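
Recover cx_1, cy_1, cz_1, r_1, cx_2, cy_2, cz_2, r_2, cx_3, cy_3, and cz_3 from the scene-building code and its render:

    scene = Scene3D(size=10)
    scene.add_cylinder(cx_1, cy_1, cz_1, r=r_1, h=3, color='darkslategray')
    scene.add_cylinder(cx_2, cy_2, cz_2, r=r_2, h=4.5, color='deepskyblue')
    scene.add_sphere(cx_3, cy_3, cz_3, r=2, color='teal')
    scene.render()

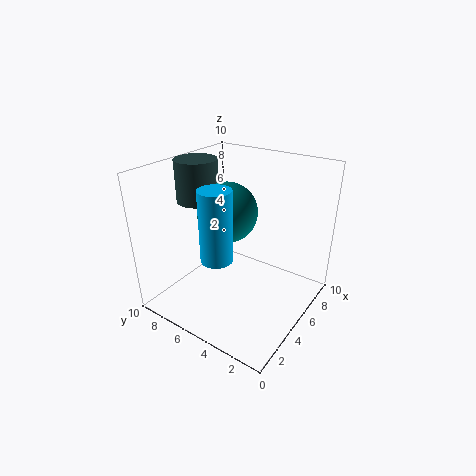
cx_1 = 5; cy_1 = 8.5; cz_1 = 7; r_1 = 1.5; cx_2 = 2; cy_2 = 4.5; cz_2 = 5; r_2 = 1; cx_3 = 4.5; cy_3 = 5.5; cz_3 = 7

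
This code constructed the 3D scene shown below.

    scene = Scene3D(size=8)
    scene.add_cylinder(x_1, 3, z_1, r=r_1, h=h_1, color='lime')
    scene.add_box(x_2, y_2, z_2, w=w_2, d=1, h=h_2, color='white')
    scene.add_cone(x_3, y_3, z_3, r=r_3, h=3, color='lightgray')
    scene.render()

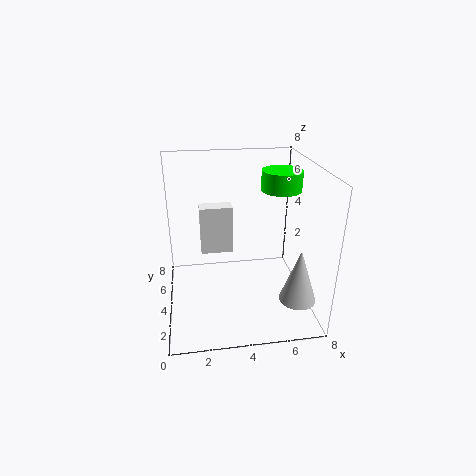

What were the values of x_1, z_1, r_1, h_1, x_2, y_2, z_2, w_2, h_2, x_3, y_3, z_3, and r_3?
x_1 = 6
z_1 = 7
r_1 = 1
h_1 = 1
x_2 = 2
y_2 = 6
z_2 = 2
w_2 = 2
h_2 = 3
x_3 = 7
y_3 = 2
z_3 = 1
r_3 = 1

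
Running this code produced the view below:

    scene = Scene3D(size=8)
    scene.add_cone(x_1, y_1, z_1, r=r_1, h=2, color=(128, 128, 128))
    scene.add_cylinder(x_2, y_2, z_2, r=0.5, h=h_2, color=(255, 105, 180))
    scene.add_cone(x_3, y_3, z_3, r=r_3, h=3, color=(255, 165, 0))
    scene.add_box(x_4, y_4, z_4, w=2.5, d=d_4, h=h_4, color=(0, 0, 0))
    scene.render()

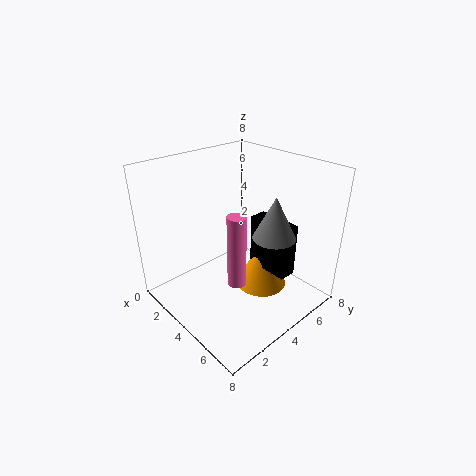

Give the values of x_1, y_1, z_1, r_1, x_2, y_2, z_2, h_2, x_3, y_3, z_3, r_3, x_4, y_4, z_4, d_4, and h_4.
x_1 = 7, y_1 = 3.5, z_1 = 5.5, r_1 = 1, x_2 = 5, y_2 = 3, z_2 = 2, h_2 = 4, x_3 = 4.5, y_3 = 5.5, z_3 = 0.5, r_3 = 1.5, x_4 = 4, y_4 = 5, z_4 = 2, d_4 = 1, h_4 = 3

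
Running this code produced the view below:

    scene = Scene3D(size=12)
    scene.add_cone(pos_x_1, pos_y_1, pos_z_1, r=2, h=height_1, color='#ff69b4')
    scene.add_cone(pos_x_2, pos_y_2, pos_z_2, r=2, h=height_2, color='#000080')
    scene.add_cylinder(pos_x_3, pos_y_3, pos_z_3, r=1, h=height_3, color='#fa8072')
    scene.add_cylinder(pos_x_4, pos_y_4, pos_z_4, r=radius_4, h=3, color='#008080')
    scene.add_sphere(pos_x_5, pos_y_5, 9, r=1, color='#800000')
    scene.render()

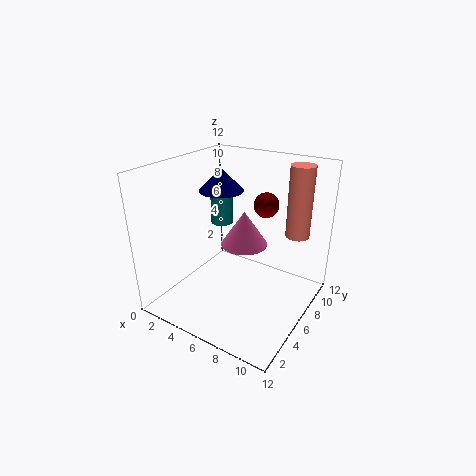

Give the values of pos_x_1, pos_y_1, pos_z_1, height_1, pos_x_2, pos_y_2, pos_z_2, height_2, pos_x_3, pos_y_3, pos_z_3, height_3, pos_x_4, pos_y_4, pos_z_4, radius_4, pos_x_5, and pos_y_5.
pos_x_1 = 6, pos_y_1 = 7, pos_z_1 = 5, height_1 = 3, pos_x_2 = 3, pos_y_2 = 8, pos_z_2 = 9, height_2 = 2, pos_x_3 = 10, pos_y_3 = 9, pos_z_3 = 6, height_3 = 6, pos_x_4 = 3, pos_y_4 = 8, pos_z_4 = 6, radius_4 = 1, pos_x_5 = 8, pos_y_5 = 7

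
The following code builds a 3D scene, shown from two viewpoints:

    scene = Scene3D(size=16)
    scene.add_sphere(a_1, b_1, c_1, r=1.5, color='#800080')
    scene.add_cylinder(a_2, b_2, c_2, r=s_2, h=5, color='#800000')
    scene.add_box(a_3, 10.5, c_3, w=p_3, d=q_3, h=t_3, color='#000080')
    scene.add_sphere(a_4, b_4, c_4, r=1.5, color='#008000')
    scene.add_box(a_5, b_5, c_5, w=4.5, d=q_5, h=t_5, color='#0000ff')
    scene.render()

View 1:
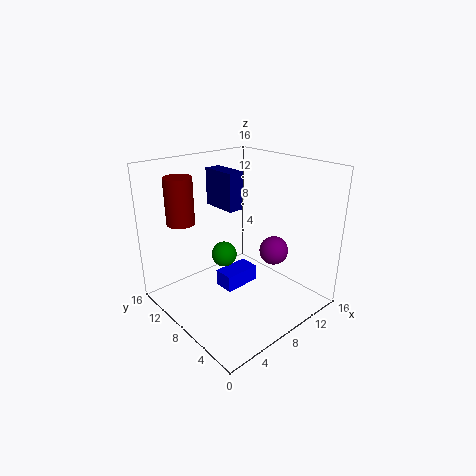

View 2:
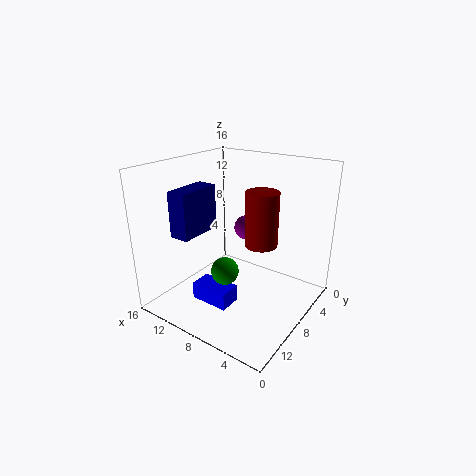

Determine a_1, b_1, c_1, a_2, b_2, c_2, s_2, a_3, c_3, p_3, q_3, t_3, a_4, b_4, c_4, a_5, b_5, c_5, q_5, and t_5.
a_1 = 9.5; b_1 = 4; c_1 = 7.5; a_2 = 3; b_2 = 11.5; c_2 = 10; s_2 = 1.5; a_3 = 9; c_3 = 10; p_3 = 2; q_3 = 4.5; t_3 = 4.5; a_4 = 8; b_4 = 10.5; c_4 = 5; a_5 = 7.5; b_5 = 9; c_5 = 0.5; q_5 = 2.5; t_5 = 2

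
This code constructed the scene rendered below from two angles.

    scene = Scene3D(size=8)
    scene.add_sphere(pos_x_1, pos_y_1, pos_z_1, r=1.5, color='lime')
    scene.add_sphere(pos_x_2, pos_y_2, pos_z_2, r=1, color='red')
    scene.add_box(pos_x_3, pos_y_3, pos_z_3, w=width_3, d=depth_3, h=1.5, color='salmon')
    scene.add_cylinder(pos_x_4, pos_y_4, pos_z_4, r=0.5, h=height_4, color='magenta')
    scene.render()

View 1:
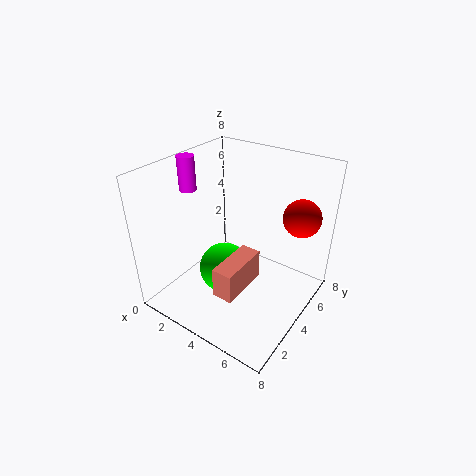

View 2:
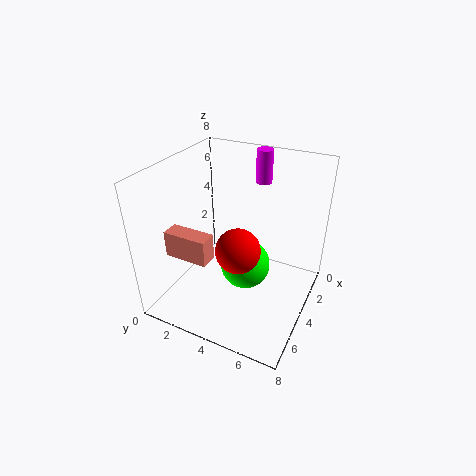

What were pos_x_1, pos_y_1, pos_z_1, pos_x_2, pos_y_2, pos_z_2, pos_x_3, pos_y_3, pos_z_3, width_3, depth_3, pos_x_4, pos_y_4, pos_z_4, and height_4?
pos_x_1 = 3; pos_y_1 = 4; pos_z_1 = 1.5; pos_x_2 = 7; pos_y_2 = 5.5; pos_z_2 = 5.5; pos_x_3 = 5; pos_y_3 = 0.5; pos_z_3 = 3; width_3 = 1; depth_3 = 2.5; pos_x_4 = 0.5; pos_y_4 = 4; pos_z_4 = 6; height_4 = 2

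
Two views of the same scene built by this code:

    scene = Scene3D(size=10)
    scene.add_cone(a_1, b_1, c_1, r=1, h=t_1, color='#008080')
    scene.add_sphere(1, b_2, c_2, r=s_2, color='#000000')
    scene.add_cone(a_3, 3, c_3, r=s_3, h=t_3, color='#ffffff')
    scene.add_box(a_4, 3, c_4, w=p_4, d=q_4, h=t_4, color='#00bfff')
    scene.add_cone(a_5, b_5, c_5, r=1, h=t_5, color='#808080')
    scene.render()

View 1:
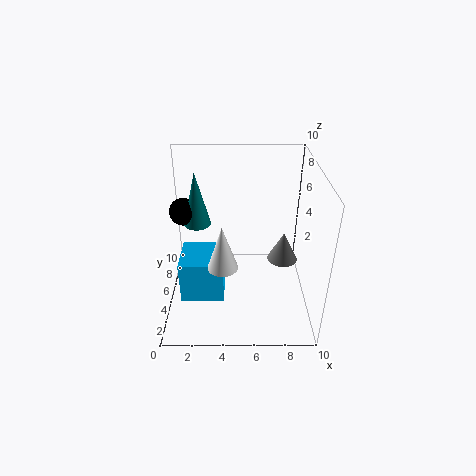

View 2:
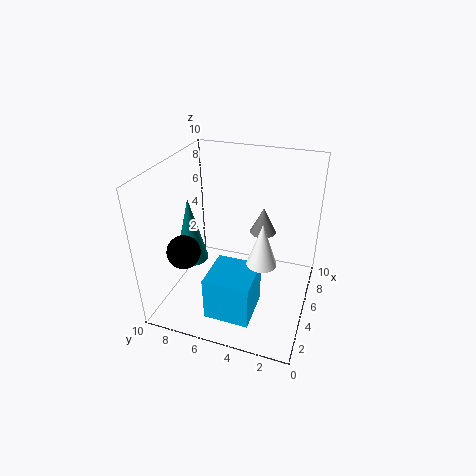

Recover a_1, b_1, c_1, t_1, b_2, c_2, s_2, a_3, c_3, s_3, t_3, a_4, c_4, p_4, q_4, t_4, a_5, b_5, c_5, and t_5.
a_1 = 2, b_1 = 7, c_1 = 5, t_1 = 4, b_2 = 7, c_2 = 6, s_2 = 1, a_3 = 4, c_3 = 4, s_3 = 1, t_3 = 3, a_4 = 1, c_4 = 1, p_4 = 3, q_4 = 3, t_4 = 3, a_5 = 8, b_5 = 4, c_5 = 4, t_5 = 2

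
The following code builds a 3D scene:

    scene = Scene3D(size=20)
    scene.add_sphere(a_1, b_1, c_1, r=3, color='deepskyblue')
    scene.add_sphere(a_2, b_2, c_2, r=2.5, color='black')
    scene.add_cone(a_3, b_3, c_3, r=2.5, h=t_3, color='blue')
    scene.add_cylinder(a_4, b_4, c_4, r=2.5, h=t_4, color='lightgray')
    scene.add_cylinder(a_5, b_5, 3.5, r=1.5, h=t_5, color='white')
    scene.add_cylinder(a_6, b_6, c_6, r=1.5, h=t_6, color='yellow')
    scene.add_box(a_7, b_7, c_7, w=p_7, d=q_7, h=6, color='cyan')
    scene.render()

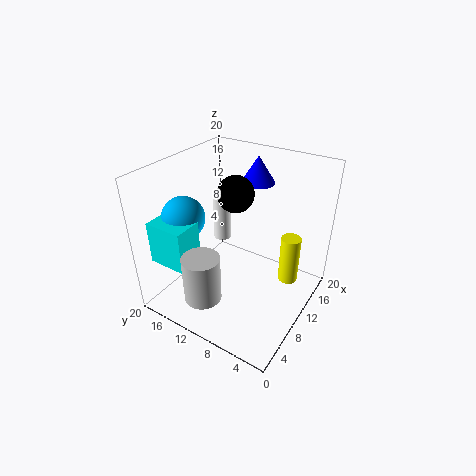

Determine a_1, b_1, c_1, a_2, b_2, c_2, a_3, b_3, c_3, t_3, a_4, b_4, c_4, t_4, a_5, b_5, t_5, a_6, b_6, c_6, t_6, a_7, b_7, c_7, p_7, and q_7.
a_1 = 7; b_1 = 17; c_1 = 12.5; a_2 = 11; b_2 = 11; c_2 = 16; a_3 = 17; b_3 = 11; c_3 = 15.5; t_3 = 4; a_4 = 3.5; b_4 = 11.5; c_4 = 3.5; t_4 = 6.5; a_5 = 17.5; b_5 = 18; t_5 = 7.5; a_6 = 16; b_6 = 4.5; c_6 = 1; t_6 = 7.5; a_7 = 2.5; b_7 = 14; c_7 = 7; p_7 = 4; q_7 = 5.5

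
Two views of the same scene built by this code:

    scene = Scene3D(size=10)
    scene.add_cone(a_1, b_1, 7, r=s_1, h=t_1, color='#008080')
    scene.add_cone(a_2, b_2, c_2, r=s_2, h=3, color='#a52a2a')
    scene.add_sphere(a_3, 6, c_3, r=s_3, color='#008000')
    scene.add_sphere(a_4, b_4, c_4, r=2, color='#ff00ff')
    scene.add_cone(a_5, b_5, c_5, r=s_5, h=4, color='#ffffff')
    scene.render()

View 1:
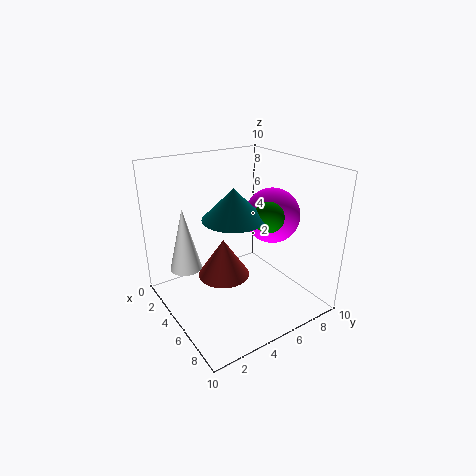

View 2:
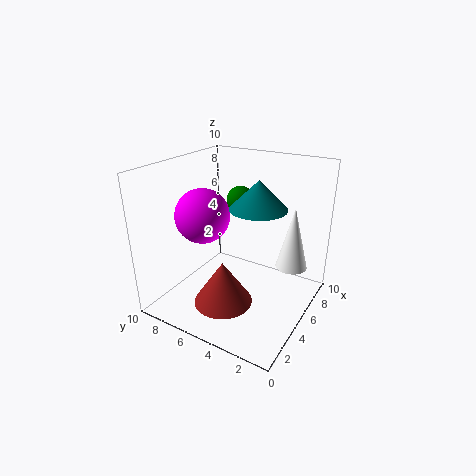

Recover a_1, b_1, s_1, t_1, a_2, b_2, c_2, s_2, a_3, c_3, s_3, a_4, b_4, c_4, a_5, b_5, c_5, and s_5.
a_1 = 6
b_1 = 4
s_1 = 2
t_1 = 2
a_2 = 3
b_2 = 5
c_2 = 1
s_2 = 2
a_3 = 7
c_3 = 7
s_3 = 1
a_4 = 5
b_4 = 8
c_4 = 6
a_5 = 5
b_5 = 1
c_5 = 4
s_5 = 1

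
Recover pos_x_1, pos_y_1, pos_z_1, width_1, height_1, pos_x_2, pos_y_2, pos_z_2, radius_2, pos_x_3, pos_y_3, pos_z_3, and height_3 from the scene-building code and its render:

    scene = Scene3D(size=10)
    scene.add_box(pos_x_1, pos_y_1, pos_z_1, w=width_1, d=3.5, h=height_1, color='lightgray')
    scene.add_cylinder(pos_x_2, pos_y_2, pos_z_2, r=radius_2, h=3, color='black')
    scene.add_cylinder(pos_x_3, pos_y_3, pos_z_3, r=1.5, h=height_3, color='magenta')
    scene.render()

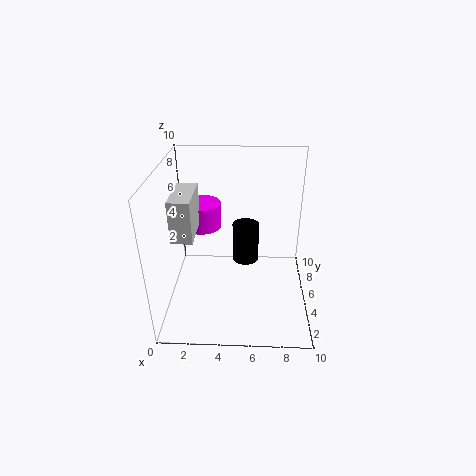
pos_x_1 = 0.5, pos_y_1 = 4, pos_z_1 = 5, width_1 = 1.5, height_1 = 3, pos_x_2 = 5.5, pos_y_2 = 7, pos_z_2 = 2, radius_2 = 1, pos_x_3 = 2, pos_y_3 = 8.5, pos_z_3 = 4, height_3 = 2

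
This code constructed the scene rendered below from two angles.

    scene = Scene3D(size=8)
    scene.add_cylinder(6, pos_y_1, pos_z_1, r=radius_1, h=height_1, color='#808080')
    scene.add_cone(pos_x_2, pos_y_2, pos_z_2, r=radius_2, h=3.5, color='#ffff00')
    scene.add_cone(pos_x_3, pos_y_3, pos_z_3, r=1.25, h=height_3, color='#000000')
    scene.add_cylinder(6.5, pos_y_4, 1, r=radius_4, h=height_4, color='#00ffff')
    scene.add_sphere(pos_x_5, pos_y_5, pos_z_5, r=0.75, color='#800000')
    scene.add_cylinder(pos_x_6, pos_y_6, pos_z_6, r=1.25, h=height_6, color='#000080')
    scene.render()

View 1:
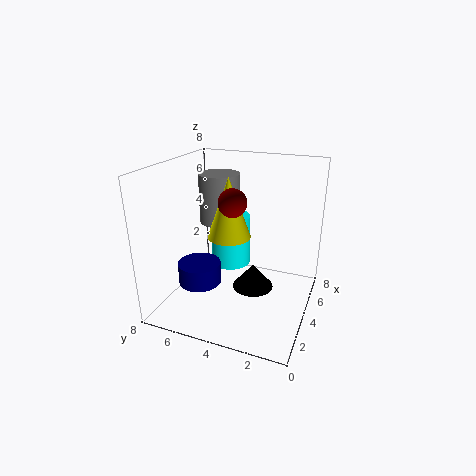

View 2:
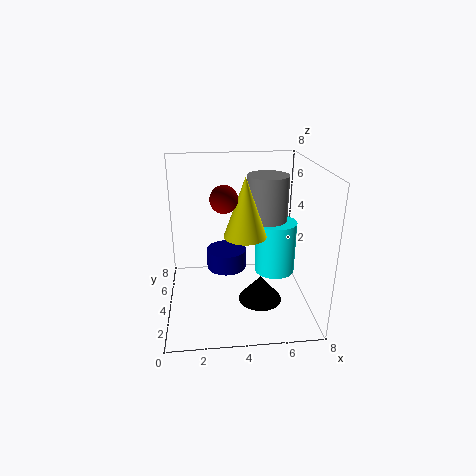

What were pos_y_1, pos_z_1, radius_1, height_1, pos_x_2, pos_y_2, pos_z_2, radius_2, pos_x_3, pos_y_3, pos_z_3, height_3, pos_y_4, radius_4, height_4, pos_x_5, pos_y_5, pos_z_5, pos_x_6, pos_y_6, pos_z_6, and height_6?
pos_y_1 = 6; pos_z_1 = 4; radius_1 = 1.25; height_1 = 3; pos_x_2 = 4.5; pos_y_2 = 4.75; pos_z_2 = 3.75; radius_2 = 1.25; pos_x_3 = 5.25; pos_y_3 = 3.5; pos_z_3 = 0.25; height_3 = 1.5; pos_y_4 = 5.5; radius_4 = 1.25; height_4 = 3.25; pos_x_5 = 3.25; pos_y_5 = 4; pos_z_5 = 6.25; pos_x_6 = 3.5; pos_y_6 = 6.25; pos_z_6 = 1; height_6 = 1.25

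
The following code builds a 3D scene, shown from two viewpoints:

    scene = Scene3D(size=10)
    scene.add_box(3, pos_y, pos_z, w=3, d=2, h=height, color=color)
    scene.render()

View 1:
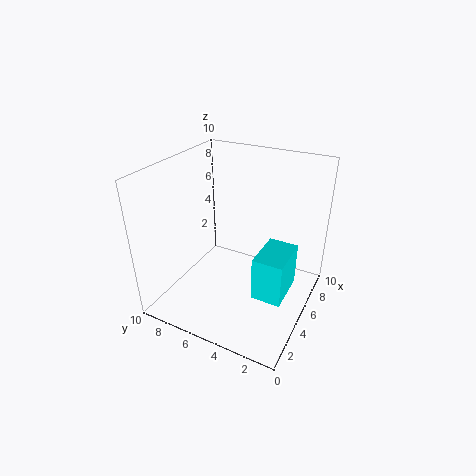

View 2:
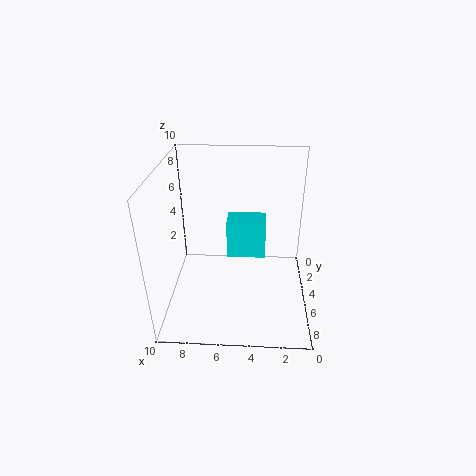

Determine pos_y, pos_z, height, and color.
pos_y = 1, pos_z = 2, height = 3, color = 'cyan'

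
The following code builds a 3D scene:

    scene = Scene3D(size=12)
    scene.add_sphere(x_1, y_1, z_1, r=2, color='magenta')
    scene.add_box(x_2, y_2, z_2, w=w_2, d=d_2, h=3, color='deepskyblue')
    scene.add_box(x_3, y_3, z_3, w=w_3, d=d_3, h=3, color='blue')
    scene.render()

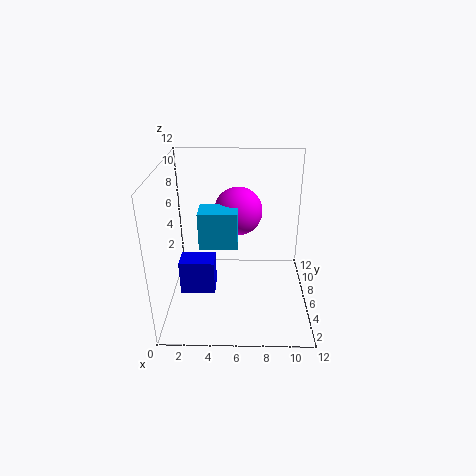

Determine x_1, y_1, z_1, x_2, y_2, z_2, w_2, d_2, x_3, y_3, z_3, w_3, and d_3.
x_1 = 6, y_1 = 7, z_1 = 8, x_2 = 3, y_2 = 4, z_2 = 6, w_2 = 3, d_2 = 2, x_3 = 1, y_3 = 5, z_3 = 1, w_3 = 3, d_3 = 2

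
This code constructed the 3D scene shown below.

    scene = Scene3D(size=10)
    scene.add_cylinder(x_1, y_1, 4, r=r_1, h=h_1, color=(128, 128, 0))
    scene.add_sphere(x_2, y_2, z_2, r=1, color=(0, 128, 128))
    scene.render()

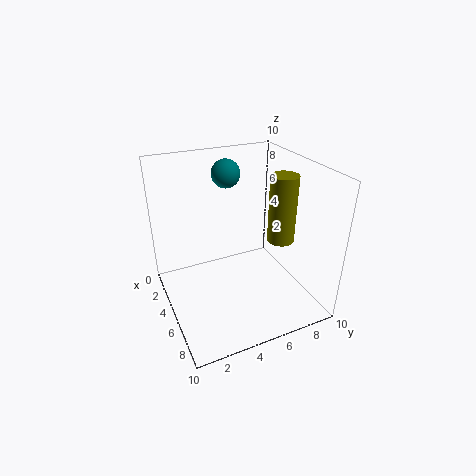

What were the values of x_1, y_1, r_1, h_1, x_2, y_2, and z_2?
x_1 = 5
y_1 = 8.5
r_1 = 1
h_1 = 5
x_2 = 3
y_2 = 5
z_2 = 9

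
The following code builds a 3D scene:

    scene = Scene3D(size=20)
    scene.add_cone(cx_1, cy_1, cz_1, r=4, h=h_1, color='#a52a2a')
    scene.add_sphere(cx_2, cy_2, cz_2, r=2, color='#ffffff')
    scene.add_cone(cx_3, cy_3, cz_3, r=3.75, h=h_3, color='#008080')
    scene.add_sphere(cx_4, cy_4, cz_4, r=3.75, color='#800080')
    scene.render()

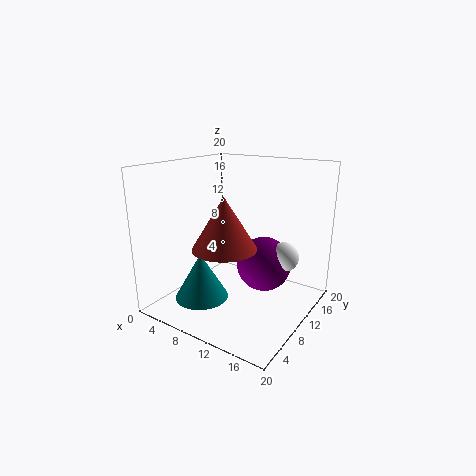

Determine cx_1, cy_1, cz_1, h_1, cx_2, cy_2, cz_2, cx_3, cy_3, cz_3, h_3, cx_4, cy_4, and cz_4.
cx_1 = 11.5, cy_1 = 4.75, cz_1 = 10.5, h_1 = 6.5, cx_2 = 16.25, cy_2 = 11.75, cz_2 = 8, cx_3 = 6.25, cy_3 = 6.25, cz_3 = 1.5, h_3 = 6.5, cx_4 = 13.5, cy_4 = 11.25, cz_4 = 6.5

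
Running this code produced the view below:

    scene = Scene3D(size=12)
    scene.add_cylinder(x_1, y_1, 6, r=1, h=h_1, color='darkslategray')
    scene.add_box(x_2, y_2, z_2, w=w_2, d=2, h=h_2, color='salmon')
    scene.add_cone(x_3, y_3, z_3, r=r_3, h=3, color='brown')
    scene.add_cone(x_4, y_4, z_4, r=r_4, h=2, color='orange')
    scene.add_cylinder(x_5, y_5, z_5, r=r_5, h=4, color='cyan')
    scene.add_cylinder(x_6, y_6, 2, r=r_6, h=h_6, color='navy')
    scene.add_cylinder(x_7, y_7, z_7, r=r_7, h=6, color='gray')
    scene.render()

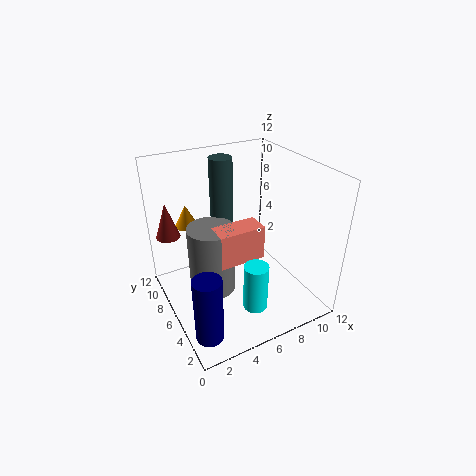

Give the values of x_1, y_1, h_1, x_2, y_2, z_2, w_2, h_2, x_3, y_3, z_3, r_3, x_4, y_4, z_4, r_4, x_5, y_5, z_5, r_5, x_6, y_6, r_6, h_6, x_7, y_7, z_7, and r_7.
x_1 = 6
y_1 = 9
h_1 = 6
x_2 = 4
y_2 = 5
z_2 = 4
w_2 = 4
h_2 = 3
x_3 = 1
y_3 = 9
z_3 = 6
r_3 = 1
x_4 = 3
y_4 = 10
z_4 = 6
r_4 = 1
x_5 = 6
y_5 = 3
z_5 = 1
r_5 = 1
x_6 = 1
y_6 = 1
r_6 = 1
h_6 = 5
x_7 = 4
y_7 = 7
z_7 = 1
r_7 = 2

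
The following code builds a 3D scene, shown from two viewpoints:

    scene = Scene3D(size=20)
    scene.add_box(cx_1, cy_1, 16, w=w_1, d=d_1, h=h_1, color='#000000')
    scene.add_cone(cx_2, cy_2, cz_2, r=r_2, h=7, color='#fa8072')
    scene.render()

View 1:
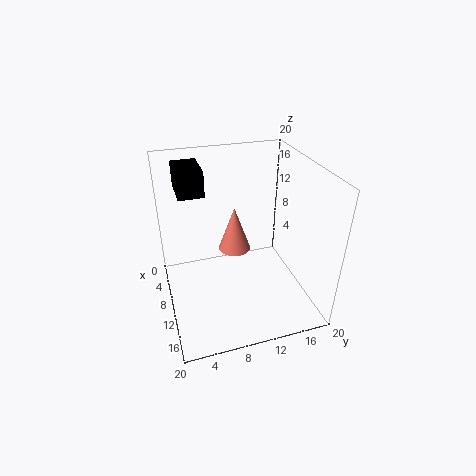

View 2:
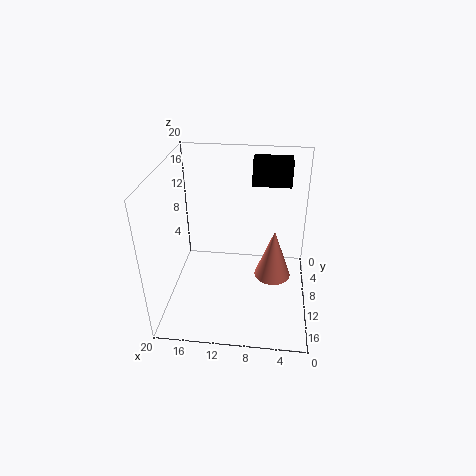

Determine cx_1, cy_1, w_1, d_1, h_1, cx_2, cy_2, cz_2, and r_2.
cx_1 = 3, cy_1 = 2.5, w_1 = 5.5, d_1 = 3.5, h_1 = 3.5, cx_2 = 5, cy_2 = 11, cz_2 = 5, r_2 = 2.5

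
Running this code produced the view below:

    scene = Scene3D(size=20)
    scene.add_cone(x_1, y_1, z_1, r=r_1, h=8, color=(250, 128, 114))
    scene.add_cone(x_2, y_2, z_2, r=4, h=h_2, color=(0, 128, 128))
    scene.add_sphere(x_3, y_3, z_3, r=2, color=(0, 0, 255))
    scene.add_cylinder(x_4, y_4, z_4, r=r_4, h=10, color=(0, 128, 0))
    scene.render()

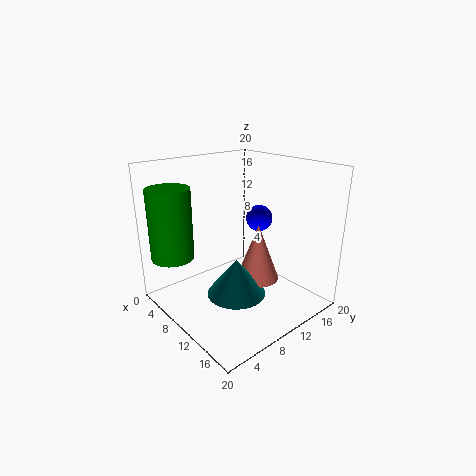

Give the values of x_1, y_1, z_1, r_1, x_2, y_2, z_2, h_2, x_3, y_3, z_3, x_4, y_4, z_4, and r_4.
x_1 = 12, y_1 = 12, z_1 = 4, r_1 = 3, x_2 = 12, y_2 = 8, z_2 = 3, h_2 = 5, x_3 = 8, y_3 = 16, z_3 = 11, x_4 = 4, y_4 = 3, z_4 = 7, r_4 = 3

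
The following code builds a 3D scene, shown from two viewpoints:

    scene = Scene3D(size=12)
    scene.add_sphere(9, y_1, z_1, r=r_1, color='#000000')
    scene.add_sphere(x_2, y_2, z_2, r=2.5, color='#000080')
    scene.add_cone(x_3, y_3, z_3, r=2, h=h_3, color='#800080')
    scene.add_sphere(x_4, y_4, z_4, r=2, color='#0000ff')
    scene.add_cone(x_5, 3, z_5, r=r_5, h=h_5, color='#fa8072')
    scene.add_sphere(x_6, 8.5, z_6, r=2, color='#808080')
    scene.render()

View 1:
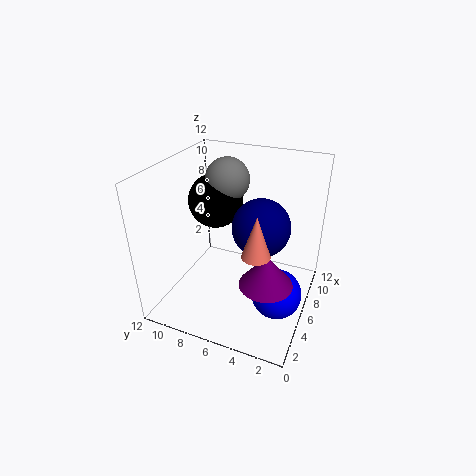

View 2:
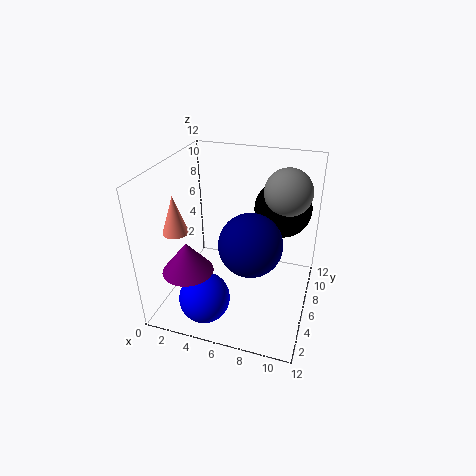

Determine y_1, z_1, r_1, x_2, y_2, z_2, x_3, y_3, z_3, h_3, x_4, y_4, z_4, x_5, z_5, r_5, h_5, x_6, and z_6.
y_1 = 9.5
z_1 = 7.5
r_1 = 2.5
x_2 = 7.5
y_2 = 4.5
z_2 = 6.5
x_3 = 3
y_3 = 2.5
z_3 = 4.5
h_3 = 2.5
x_4 = 4.5
y_4 = 2
z_4 = 2.5
x_5 = 2
z_5 = 7.5
r_5 = 1
h_5 = 3
x_6 = 9.5
z_6 = 9.5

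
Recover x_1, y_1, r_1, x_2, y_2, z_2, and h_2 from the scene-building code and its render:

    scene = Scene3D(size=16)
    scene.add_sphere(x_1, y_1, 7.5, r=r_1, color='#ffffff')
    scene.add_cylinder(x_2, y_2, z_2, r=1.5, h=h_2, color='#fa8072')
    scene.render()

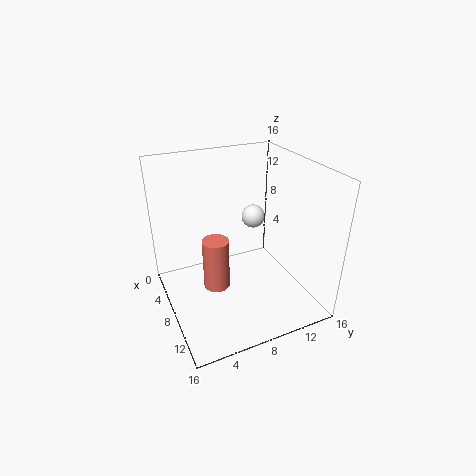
x_1 = 3; y_1 = 12.5; r_1 = 1.5; x_2 = 7.5; y_2 = 5.5; z_2 = 2; h_2 = 6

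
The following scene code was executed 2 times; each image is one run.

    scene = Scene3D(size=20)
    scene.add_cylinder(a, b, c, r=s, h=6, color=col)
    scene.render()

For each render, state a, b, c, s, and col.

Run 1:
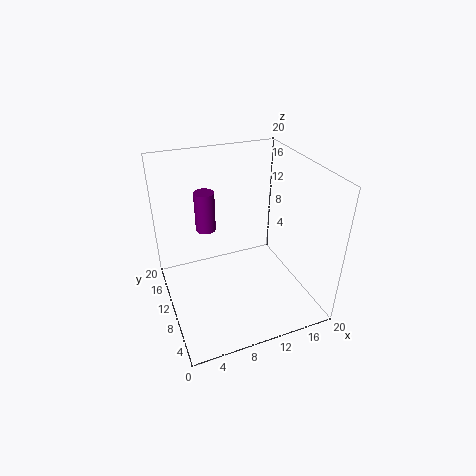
a = 7
b = 15.5
c = 9
s = 1.5
col = 'purple'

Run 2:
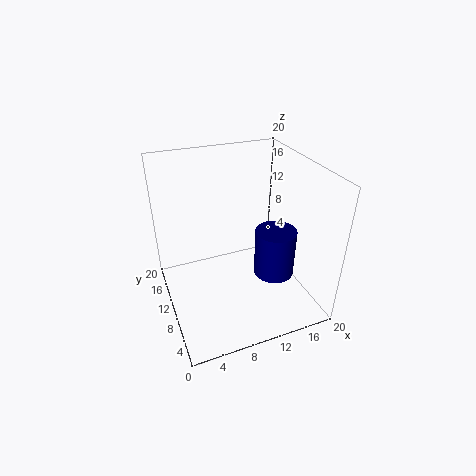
a = 12.5
b = 4
c = 8
s = 2.5
col = 'navy'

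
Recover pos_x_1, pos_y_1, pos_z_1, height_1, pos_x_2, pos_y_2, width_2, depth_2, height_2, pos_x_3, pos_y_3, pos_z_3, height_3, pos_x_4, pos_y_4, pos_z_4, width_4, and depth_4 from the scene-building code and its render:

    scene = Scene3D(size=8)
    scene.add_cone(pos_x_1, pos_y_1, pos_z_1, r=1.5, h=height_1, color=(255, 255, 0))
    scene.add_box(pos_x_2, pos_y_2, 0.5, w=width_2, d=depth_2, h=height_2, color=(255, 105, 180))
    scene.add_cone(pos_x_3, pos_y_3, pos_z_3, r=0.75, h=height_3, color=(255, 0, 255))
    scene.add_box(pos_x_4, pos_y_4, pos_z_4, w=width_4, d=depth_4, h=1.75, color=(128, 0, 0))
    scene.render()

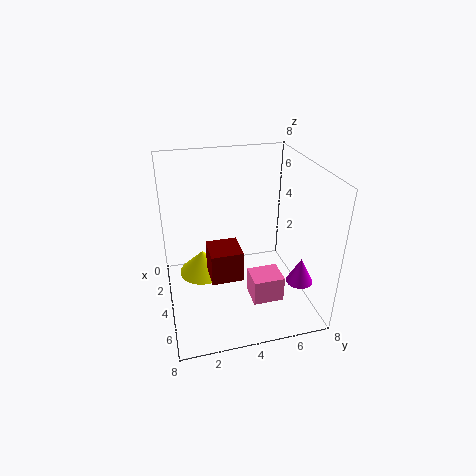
pos_x_1 = 1.75, pos_y_1 = 2.25, pos_z_1 = 0.5, height_1 = 1.5, pos_x_2 = 4.25, pos_y_2 = 4.5, width_2 = 1.5, depth_2 = 1.75, height_2 = 1.5, pos_x_3 = 5.5, pos_y_3 = 7.25, pos_z_3 = 1.5, height_3 = 1.5, pos_x_4 = 3.5, pos_y_4 = 2.25, pos_z_4 = 2, width_4 = 1.75, depth_4 = 1.75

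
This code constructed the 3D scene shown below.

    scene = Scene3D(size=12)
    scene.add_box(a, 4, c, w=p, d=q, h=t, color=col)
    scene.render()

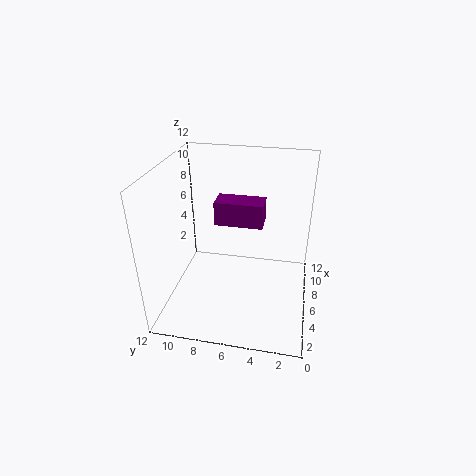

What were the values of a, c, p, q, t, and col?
a = 6; c = 7; p = 2; q = 4; t = 2; col = 'purple'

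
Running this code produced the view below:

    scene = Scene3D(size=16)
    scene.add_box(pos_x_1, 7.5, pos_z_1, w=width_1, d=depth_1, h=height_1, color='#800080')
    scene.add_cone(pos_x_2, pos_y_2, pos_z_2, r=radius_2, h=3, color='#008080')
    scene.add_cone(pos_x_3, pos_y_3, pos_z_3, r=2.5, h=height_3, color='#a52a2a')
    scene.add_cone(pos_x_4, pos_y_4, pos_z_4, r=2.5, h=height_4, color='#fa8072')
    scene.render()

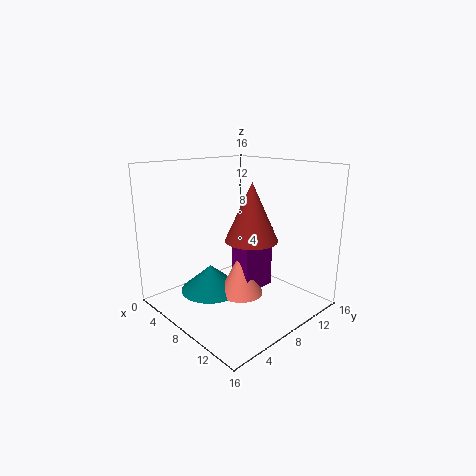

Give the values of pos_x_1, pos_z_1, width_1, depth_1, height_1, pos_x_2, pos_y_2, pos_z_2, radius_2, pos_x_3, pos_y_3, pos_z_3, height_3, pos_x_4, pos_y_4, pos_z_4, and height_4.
pos_x_1 = 7.5; pos_z_1 = 2; width_1 = 2.5; depth_1 = 4; height_1 = 7; pos_x_2 = 5.5; pos_y_2 = 6; pos_z_2 = 1.5; radius_2 = 3.5; pos_x_3 = 12.5; pos_y_3 = 5.5; pos_z_3 = 9.5; height_3 = 5.5; pos_x_4 = 8.5; pos_y_4 = 8; pos_z_4 = 1.5; height_4 = 5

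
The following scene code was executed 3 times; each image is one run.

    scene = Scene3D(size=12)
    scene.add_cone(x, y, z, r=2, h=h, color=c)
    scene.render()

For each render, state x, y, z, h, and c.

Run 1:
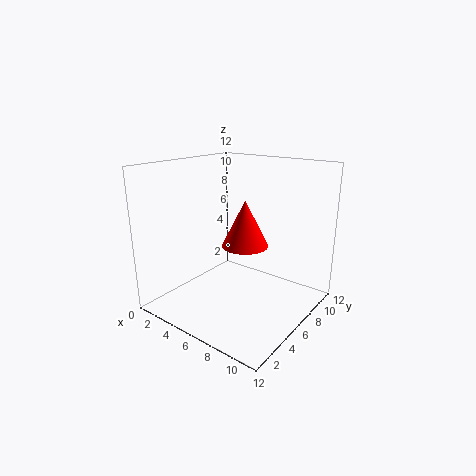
x = 6; y = 7; z = 5; h = 4; c = 'red'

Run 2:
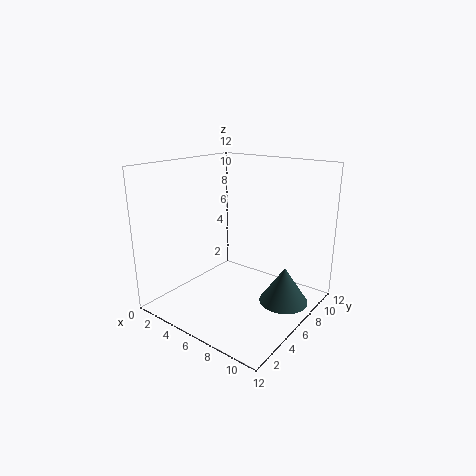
x = 10; y = 7; z = 1; h = 3; c = 'darkslategray'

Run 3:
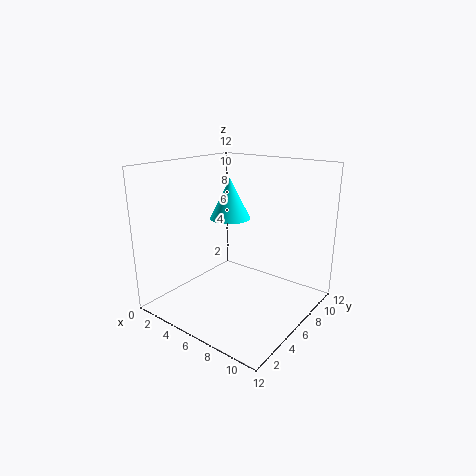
x = 2; y = 10; z = 6; h = 4; c = 'cyan'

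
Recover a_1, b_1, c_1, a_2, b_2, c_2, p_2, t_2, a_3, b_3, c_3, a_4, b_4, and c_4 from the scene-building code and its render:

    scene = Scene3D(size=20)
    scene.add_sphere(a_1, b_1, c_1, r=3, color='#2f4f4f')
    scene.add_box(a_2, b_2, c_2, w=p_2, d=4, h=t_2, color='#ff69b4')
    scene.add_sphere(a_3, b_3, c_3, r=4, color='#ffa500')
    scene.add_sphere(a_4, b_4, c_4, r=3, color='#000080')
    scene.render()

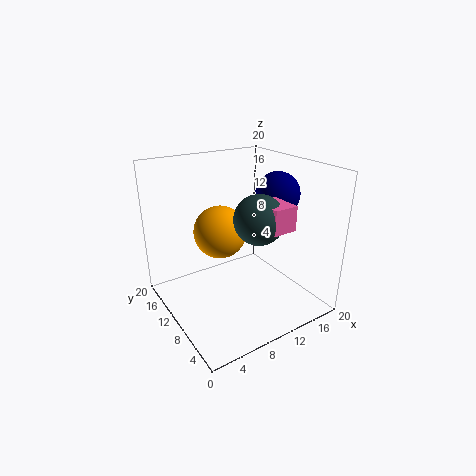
a_1 = 9, b_1 = 4, c_1 = 15, a_2 = 9, b_2 = 1, c_2 = 14, p_2 = 3, t_2 = 3, a_3 = 10, b_3 = 15, c_3 = 9, a_4 = 15, b_4 = 8, c_4 = 16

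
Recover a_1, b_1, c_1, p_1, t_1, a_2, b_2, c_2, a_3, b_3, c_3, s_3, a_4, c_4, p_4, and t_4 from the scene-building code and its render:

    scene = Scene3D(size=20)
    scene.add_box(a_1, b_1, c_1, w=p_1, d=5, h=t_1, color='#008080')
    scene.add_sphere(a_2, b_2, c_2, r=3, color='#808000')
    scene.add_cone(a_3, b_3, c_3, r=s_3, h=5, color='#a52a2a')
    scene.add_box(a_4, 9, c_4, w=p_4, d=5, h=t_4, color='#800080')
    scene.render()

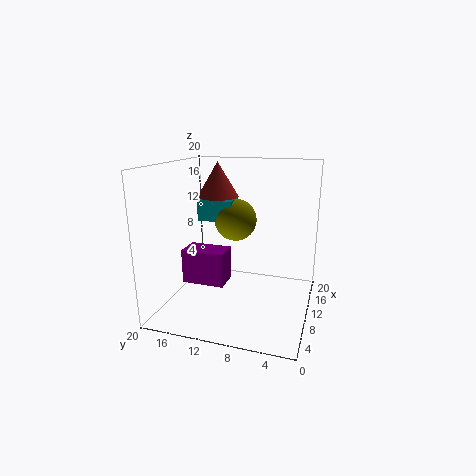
a_1 = 10; b_1 = 11; c_1 = 12; p_1 = 3; t_1 = 3; a_2 = 12; b_2 = 11; c_2 = 12; a_3 = 13; b_3 = 14; c_3 = 15; s_3 = 3; a_4 = 1; c_4 = 7; p_4 = 3; t_4 = 4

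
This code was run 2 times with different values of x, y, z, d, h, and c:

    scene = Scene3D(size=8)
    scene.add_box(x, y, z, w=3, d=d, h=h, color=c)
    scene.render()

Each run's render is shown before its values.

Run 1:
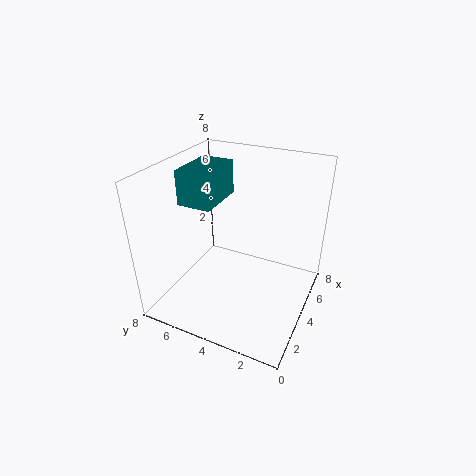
x = 3.5; y = 5.5; z = 5.5; d = 2; h = 2; c = 'teal'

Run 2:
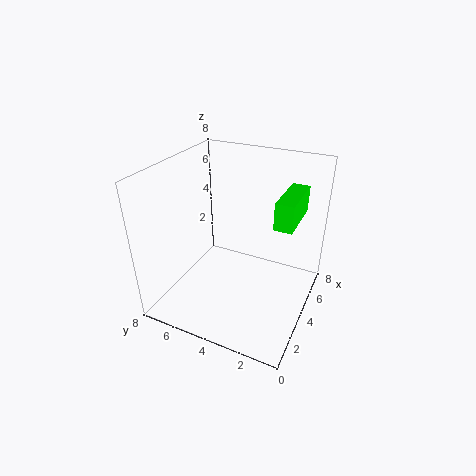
x = 4; y = 1; z = 5; d = 1; h = 1.5; c = 'lime'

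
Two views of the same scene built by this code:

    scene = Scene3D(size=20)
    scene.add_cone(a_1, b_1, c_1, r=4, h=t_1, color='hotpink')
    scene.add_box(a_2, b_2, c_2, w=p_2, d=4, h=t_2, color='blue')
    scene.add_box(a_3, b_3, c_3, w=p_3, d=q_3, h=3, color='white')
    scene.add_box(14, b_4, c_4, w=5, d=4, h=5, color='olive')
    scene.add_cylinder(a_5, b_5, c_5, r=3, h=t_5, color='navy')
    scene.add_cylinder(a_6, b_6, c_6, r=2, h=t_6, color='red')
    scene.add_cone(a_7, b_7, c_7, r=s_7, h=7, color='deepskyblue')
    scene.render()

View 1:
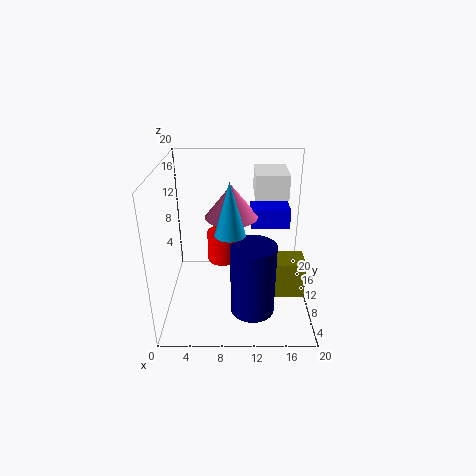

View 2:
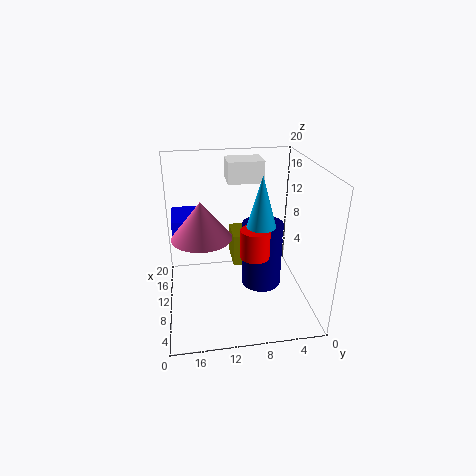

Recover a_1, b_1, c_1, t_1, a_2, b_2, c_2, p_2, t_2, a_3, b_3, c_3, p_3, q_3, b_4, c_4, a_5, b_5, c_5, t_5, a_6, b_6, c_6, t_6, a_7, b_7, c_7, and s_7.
a_1 = 9
b_1 = 15
c_1 = 11
t_1 = 5
a_2 = 12
b_2 = 15
c_2 = 9
p_2 = 6
t_2 = 3
a_3 = 12
b_3 = 6
c_3 = 17
p_3 = 4
q_3 = 5
b_4 = 6
c_4 = 3
a_5 = 12
b_5 = 6
c_5 = 1
t_5 = 10
a_6 = 8
b_6 = 8
c_6 = 8
t_6 = 4
a_7 = 9
b_7 = 7
c_7 = 12
s_7 = 2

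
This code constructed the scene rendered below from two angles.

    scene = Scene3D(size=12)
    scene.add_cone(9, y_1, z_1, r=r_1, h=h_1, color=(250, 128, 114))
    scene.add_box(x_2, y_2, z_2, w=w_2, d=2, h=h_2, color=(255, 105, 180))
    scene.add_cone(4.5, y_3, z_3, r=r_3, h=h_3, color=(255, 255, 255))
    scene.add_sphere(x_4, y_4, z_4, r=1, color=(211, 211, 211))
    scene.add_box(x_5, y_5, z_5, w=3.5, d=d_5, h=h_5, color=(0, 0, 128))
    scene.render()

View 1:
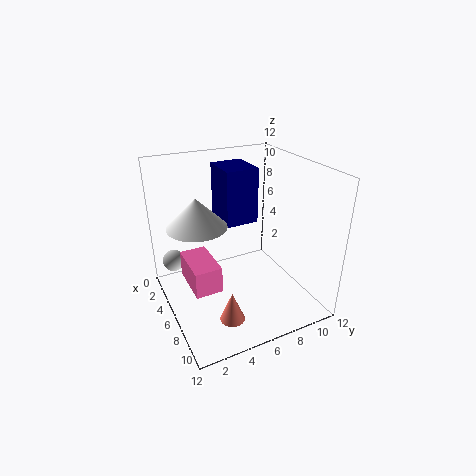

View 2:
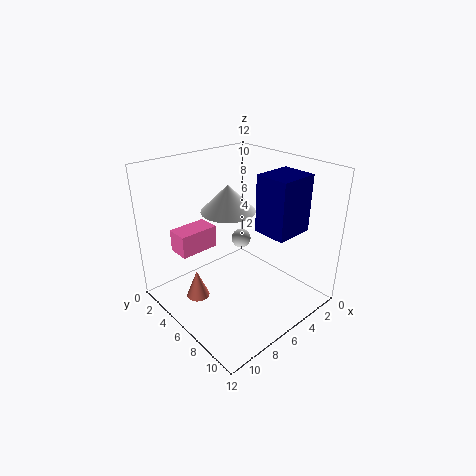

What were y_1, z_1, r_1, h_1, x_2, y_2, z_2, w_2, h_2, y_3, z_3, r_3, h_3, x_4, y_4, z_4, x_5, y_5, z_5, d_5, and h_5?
y_1 = 4, z_1 = 0.5, r_1 = 1, h_1 = 2.5, x_2 = 6, y_2 = 1, z_2 = 4, w_2 = 3.5, h_2 = 2, y_3 = 3, z_3 = 7, r_3 = 2.5, h_3 = 2.5, x_4 = 1.5, y_4 = 1.5, z_4 = 2.5, x_5 = 0.5, y_5 = 6, z_5 = 6, d_5 = 3, h_5 = 5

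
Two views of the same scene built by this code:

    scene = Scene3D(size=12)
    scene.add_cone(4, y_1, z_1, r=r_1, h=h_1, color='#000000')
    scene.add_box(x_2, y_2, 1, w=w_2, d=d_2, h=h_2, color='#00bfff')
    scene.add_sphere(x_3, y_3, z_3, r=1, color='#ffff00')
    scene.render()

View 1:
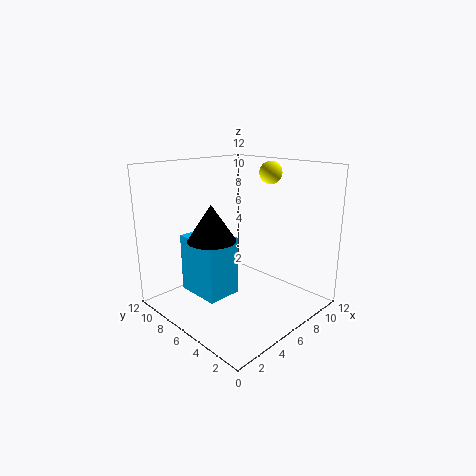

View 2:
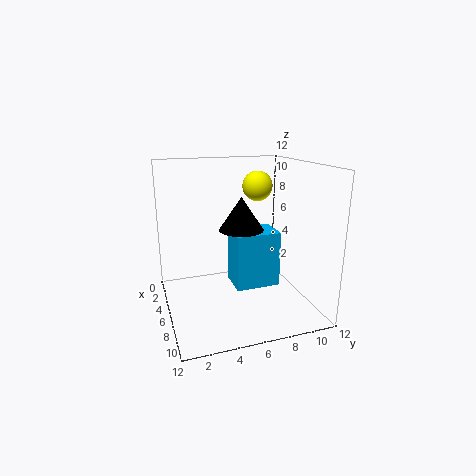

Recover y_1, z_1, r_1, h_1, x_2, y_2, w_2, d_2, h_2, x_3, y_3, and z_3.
y_1 = 7, z_1 = 6, r_1 = 2, h_1 = 3, x_2 = 3, y_2 = 6, w_2 = 3, d_2 = 4, h_2 = 5, x_3 = 10, y_3 = 6, z_3 = 11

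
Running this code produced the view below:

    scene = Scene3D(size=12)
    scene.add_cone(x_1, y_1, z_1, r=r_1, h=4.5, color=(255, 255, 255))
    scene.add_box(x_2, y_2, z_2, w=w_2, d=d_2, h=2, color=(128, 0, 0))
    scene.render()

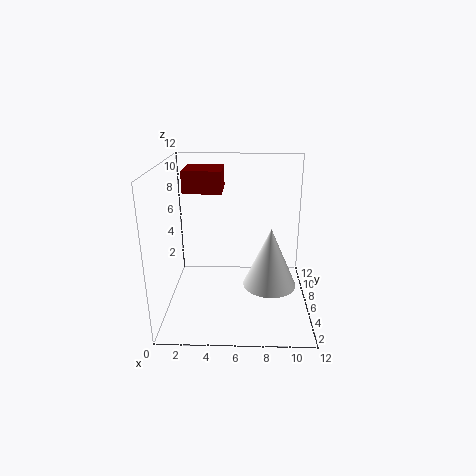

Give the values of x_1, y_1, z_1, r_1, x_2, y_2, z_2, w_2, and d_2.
x_1 = 8.5
y_1 = 3
z_1 = 3.5
r_1 = 2
x_2 = 1
y_2 = 8.5
z_2 = 9
w_2 = 3.5
d_2 = 3.5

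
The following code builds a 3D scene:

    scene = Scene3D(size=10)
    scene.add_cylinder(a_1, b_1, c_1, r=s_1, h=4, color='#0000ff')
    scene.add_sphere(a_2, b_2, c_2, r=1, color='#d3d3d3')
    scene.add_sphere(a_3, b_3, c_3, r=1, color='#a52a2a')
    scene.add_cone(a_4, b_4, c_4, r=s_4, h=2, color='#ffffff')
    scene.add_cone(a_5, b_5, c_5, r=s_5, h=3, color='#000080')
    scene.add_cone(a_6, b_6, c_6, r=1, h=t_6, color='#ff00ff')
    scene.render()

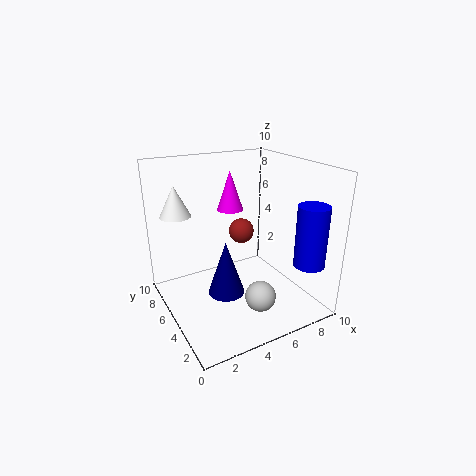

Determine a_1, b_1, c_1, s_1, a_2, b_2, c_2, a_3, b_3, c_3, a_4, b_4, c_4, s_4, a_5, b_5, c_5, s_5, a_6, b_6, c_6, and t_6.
a_1 = 8, b_1 = 1, c_1 = 4, s_1 = 1, a_2 = 5, b_2 = 2, c_2 = 2, a_3 = 7, b_3 = 8, c_3 = 4, a_4 = 1, b_4 = 6, c_4 = 7, s_4 = 1, a_5 = 2, b_5 = 1, c_5 = 4, s_5 = 1, a_6 = 6, b_6 = 8, c_6 = 6, t_6 = 3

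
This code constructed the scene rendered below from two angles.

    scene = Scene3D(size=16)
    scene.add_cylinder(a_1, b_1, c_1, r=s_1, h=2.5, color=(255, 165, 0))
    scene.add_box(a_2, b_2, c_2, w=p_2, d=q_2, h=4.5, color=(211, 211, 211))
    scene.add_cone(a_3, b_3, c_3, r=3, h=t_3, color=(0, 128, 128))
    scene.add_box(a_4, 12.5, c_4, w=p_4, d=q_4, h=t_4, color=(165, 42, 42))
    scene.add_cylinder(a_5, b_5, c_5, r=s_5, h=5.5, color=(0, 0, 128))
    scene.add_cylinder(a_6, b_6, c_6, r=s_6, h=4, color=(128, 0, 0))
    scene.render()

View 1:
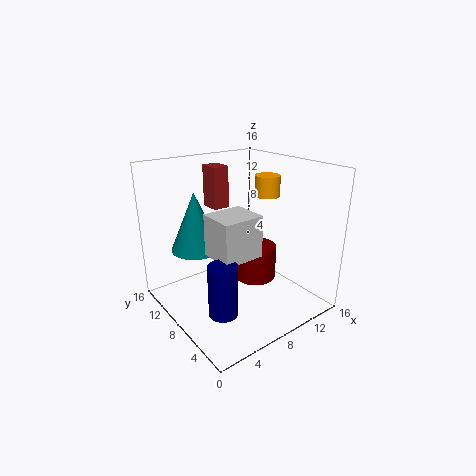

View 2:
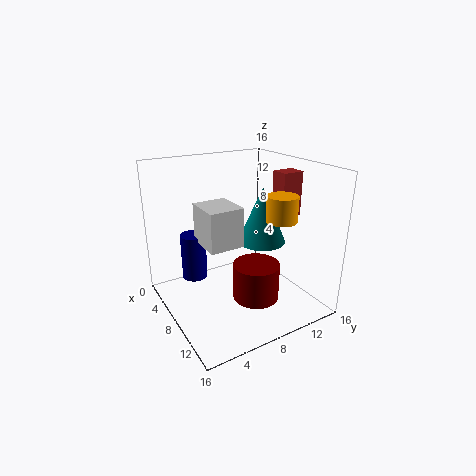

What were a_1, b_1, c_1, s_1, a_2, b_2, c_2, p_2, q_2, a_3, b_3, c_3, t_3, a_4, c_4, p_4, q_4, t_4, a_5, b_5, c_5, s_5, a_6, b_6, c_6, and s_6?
a_1 = 13.5
b_1 = 9.5
c_1 = 11.5
s_1 = 1.5
a_2 = 4
b_2 = 4.5
c_2 = 7
p_2 = 4.5
q_2 = 4
a_3 = 5.5
b_3 = 13
c_3 = 5.5
t_3 = 7
a_4 = 8
c_4 = 10
p_4 = 2
q_4 = 2.5
t_4 = 5
a_5 = 3.5
b_5 = 4.5
c_5 = 2
s_5 = 1.5
a_6 = 11
b_6 = 8.5
c_6 = 2
s_6 = 2.5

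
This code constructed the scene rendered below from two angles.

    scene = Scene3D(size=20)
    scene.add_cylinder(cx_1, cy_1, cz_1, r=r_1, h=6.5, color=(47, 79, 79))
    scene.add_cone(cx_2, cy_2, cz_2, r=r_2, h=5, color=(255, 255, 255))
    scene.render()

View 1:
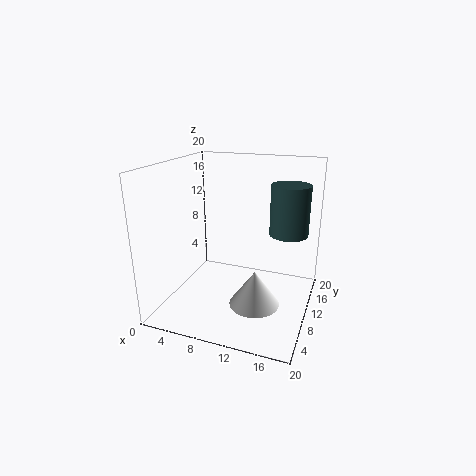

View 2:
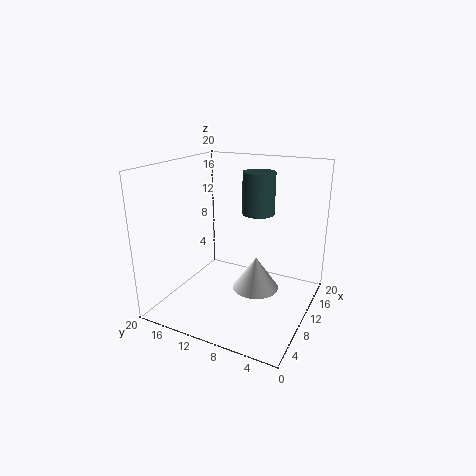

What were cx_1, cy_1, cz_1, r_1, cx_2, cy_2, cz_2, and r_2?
cx_1 = 17
cy_1 = 10
cz_1 = 11.5
r_1 = 2.5
cx_2 = 13
cy_2 = 8.5
cz_2 = 1
r_2 = 3.5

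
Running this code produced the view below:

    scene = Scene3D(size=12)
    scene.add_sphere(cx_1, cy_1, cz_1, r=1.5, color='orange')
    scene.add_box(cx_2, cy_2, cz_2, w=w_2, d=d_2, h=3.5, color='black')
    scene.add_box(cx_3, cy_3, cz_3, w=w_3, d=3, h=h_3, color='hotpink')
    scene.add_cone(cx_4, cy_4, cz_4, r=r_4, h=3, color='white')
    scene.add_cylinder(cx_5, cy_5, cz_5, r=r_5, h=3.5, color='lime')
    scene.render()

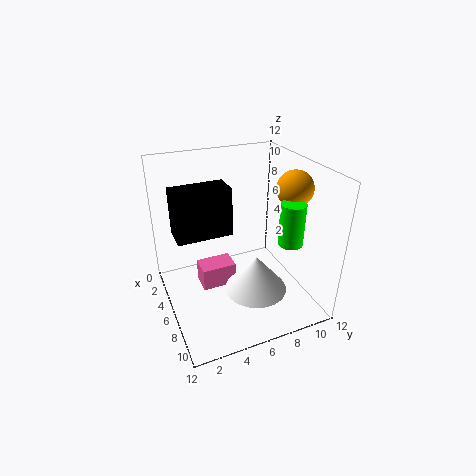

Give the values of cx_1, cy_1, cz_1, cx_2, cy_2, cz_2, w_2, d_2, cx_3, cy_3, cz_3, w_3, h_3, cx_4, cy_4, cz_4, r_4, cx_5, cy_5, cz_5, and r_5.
cx_1 = 7
cy_1 = 10.5
cz_1 = 10
cx_2 = 6.5
cy_2 = 0.5
cz_2 = 8
w_2 = 2
d_2 = 4
cx_3 = 3.5
cy_3 = 3
cz_3 = 1
w_3 = 2
h_3 = 2
cx_4 = 8.5
cy_4 = 6.5
cz_4 = 2.5
r_4 = 2.5
cx_5 = 8.5
cy_5 = 9.5
cz_5 = 6
r_5 = 1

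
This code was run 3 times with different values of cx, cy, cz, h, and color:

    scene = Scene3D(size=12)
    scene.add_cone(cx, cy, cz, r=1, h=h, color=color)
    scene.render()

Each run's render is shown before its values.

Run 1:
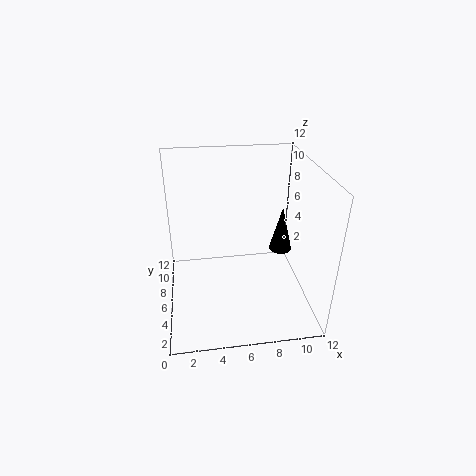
cx = 10; cy = 7; cz = 4; h = 4; color = 'black'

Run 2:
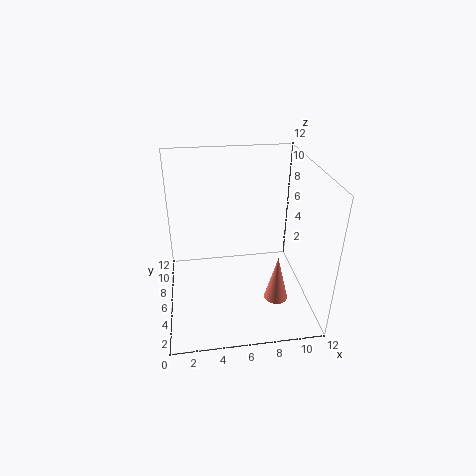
cx = 9; cy = 4; cz = 1; h = 4; color = 'salmon'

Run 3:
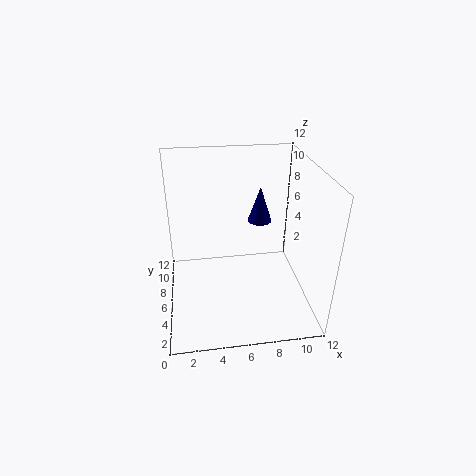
cx = 8; cy = 7; cz = 7; h = 3; color = 'navy'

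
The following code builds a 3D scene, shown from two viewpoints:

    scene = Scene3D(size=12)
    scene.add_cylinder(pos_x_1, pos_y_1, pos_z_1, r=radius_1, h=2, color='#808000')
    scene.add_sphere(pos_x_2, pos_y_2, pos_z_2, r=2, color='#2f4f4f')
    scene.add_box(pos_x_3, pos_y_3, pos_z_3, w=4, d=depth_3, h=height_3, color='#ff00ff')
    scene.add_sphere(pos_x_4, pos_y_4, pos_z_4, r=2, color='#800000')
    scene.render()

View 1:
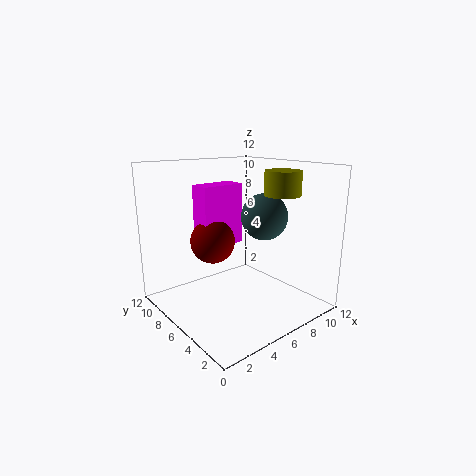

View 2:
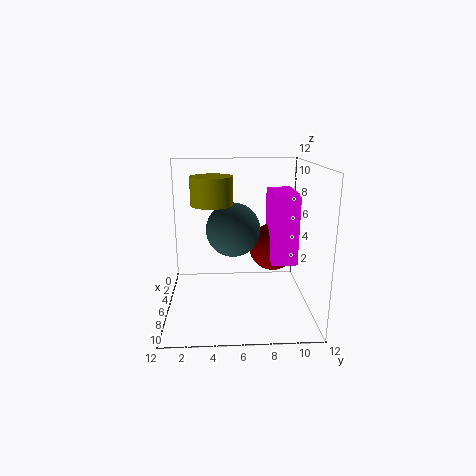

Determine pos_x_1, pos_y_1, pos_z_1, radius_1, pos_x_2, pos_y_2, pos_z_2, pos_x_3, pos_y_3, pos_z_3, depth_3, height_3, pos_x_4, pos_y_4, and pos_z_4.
pos_x_1 = 9; pos_y_1 = 4; pos_z_1 = 9.5; radius_1 = 1.5; pos_x_2 = 8.5; pos_y_2 = 5.5; pos_z_2 = 7.5; pos_x_3 = 4.5; pos_y_3 = 8.5; pos_z_3 = 4.5; depth_3 = 2; height_3 = 5.5; pos_x_4 = 5.5; pos_y_4 = 9; pos_z_4 = 5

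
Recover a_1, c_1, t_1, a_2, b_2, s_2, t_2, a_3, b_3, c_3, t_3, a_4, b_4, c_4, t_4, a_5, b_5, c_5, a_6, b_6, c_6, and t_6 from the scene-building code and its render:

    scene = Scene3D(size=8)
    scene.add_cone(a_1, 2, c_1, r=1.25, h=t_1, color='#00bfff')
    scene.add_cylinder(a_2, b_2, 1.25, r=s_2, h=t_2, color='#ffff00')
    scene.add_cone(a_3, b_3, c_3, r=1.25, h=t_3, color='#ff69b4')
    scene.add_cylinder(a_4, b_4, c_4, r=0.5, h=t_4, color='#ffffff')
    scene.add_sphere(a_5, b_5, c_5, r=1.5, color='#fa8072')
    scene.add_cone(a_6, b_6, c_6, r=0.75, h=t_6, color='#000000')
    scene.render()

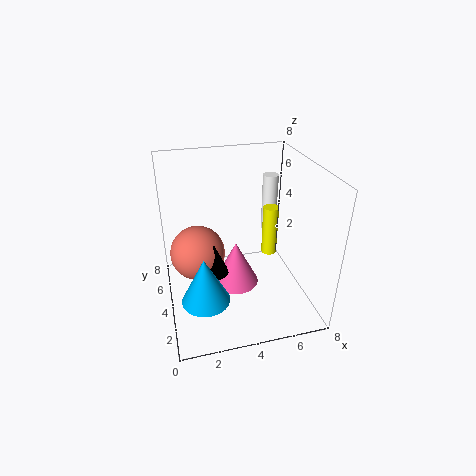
a_1 = 1.75; c_1 = 1.75; t_1 = 2.5; a_2 = 6.75; b_2 = 6.25; s_2 = 0.5; t_2 = 3.25; a_3 = 3.75; b_3 = 3.5; c_3 = 1.5; t_3 = 2.5; a_4 = 7; b_4 = 7.25; c_4 = 2.5; t_4 = 3.75; a_5 = 1.75; b_5 = 4.25; c_5 = 3.25; a_6 = 2.5; b_6 = 3.25; c_6 = 2.5; t_6 = 1.75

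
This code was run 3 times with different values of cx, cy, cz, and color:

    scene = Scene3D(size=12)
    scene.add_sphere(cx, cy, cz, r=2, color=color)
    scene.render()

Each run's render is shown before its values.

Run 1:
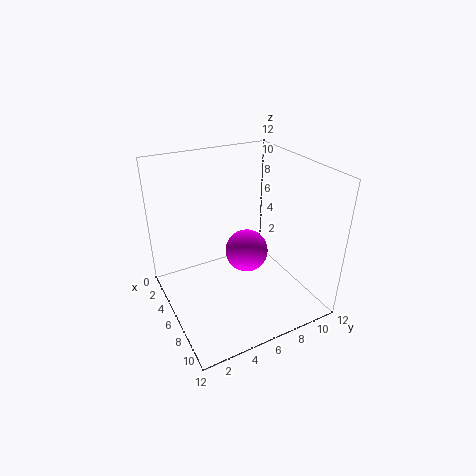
cx = 4, cy = 8, cz = 3, color = 'magenta'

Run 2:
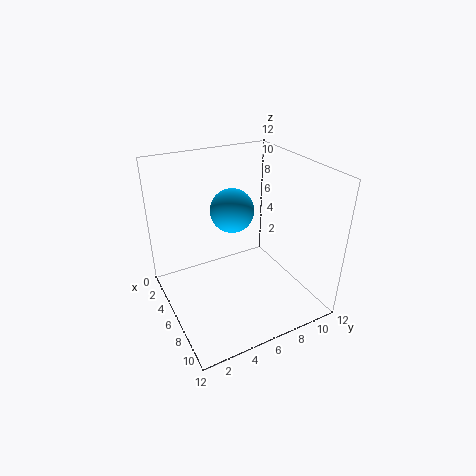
cx = 3, cy = 7, cz = 7, color = 'deepskyblue'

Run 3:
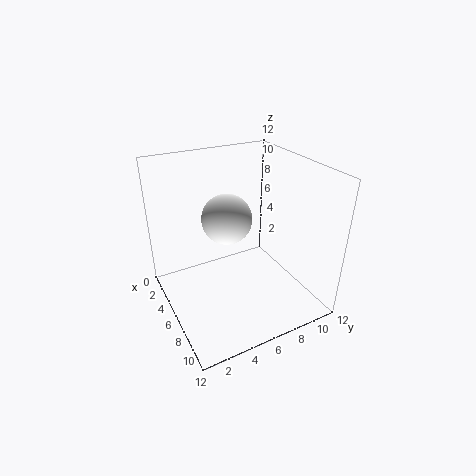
cx = 6, cy = 5, cz = 8, color = 'white'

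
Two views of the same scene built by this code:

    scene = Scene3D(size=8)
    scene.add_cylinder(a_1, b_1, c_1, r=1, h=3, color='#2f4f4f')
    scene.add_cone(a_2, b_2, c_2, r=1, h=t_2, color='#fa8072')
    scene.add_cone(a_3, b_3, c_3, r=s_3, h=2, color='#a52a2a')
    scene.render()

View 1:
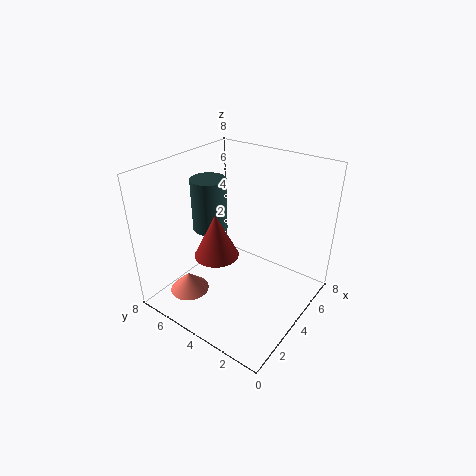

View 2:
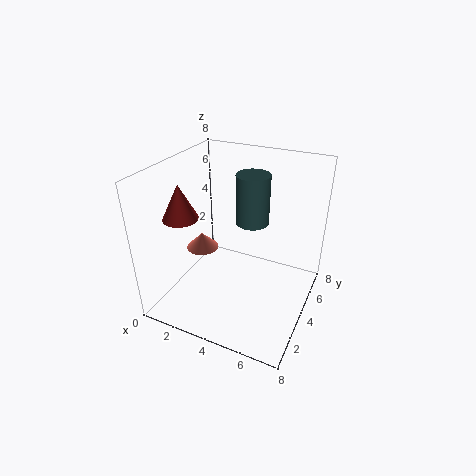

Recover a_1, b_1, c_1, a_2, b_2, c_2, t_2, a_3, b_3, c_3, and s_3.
a_1 = 4
b_1 = 6
c_1 = 4
a_2 = 1
b_2 = 5
c_2 = 2
t_2 = 1
a_3 = 1
b_3 = 3
c_3 = 5
s_3 = 1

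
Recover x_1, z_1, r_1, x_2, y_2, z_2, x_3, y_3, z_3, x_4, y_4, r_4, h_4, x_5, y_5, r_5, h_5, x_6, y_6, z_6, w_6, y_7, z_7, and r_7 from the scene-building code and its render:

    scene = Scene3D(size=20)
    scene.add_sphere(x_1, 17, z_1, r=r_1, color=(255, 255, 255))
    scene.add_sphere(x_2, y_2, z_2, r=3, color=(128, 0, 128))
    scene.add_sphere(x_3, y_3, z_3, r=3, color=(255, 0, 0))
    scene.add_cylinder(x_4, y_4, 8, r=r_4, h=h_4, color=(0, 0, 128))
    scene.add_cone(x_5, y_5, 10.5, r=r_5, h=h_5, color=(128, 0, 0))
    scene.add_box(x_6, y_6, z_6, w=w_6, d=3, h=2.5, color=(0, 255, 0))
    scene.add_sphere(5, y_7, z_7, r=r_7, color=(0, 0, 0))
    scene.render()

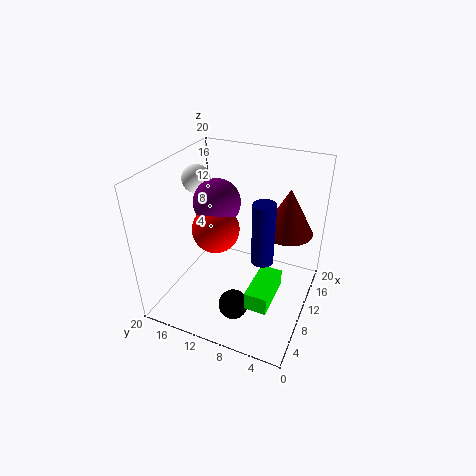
x_1 = 11.5, z_1 = 17, r_1 = 2, x_2 = 8, y_2 = 12, z_2 = 16, x_3 = 6.5, y_3 = 11.5, z_3 = 13, x_4 = 9, y_4 = 6, r_4 = 1.5, h_4 = 8.5, x_5 = 13.5, y_5 = 4, r_5 = 3.5, h_5 = 6.5, x_6 = 4, y_6 = 3.5, z_6 = 3.5, w_6 = 6.5, y_7 = 8.5, z_7 = 2.5, r_7 = 2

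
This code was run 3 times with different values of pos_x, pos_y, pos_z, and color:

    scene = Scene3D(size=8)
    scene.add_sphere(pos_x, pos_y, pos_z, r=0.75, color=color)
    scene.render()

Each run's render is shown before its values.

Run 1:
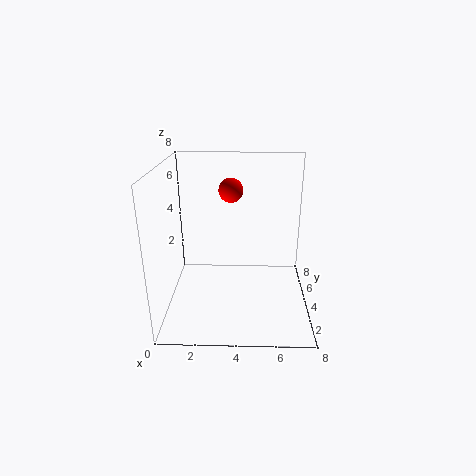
pos_x = 3.5, pos_y = 6.5, pos_z = 6, color = 'red'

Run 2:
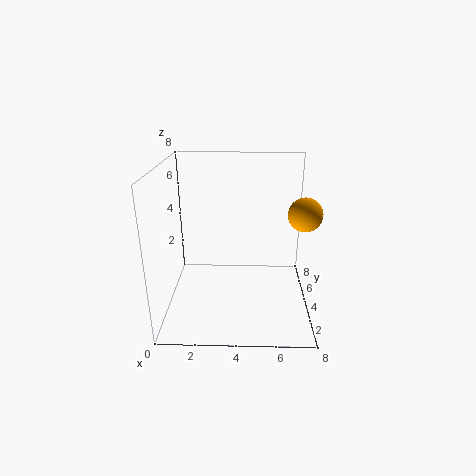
pos_x = 7, pos_y = 1, pos_z = 6.5, color = 'orange'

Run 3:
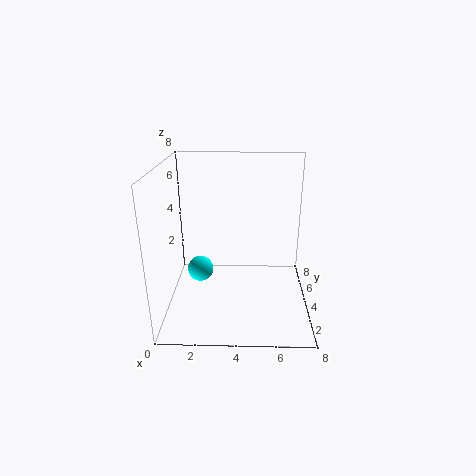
pos_x = 1.75, pos_y = 4.5, pos_z = 1.75, color = 'cyan'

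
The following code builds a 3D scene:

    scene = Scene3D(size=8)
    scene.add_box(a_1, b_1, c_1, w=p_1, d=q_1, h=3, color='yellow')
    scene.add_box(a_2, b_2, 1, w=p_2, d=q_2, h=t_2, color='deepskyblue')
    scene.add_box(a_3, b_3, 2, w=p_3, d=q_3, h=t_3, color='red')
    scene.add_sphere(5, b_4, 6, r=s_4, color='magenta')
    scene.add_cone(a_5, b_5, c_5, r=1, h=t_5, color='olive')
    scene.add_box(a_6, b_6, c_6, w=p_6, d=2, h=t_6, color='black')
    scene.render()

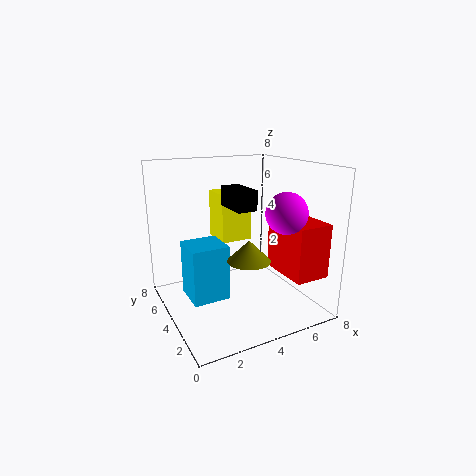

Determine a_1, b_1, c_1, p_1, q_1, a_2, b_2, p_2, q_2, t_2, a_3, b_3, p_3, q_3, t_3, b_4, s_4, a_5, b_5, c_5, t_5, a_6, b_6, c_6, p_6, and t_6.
a_1 = 4, b_1 = 6, c_1 = 3, p_1 = 2, q_1 = 2, a_2 = 1, b_2 = 3, p_2 = 2, q_2 = 2, t_2 = 3, a_3 = 6, b_3 = 1, p_3 = 2, q_3 = 3, t_3 = 3, b_4 = 1, s_4 = 1, a_5 = 3, b_5 = 1, c_5 = 4, t_5 = 1, a_6 = 3, b_6 = 2, c_6 = 6, p_6 = 1, t_6 = 1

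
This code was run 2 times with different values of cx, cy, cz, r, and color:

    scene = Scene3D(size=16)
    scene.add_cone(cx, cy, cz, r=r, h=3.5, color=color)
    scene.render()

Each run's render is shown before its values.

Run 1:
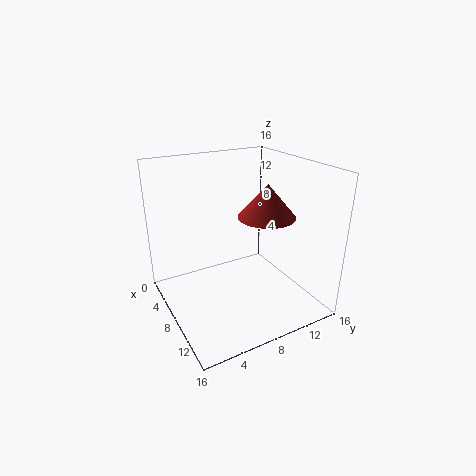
cx = 10.5, cy = 10, cz = 11, r = 3, color = 'brown'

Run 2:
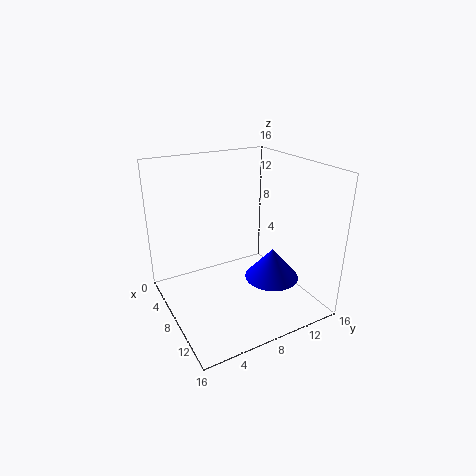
cx = 10.5, cy = 11, cz = 3.5, r = 3, color = 'blue'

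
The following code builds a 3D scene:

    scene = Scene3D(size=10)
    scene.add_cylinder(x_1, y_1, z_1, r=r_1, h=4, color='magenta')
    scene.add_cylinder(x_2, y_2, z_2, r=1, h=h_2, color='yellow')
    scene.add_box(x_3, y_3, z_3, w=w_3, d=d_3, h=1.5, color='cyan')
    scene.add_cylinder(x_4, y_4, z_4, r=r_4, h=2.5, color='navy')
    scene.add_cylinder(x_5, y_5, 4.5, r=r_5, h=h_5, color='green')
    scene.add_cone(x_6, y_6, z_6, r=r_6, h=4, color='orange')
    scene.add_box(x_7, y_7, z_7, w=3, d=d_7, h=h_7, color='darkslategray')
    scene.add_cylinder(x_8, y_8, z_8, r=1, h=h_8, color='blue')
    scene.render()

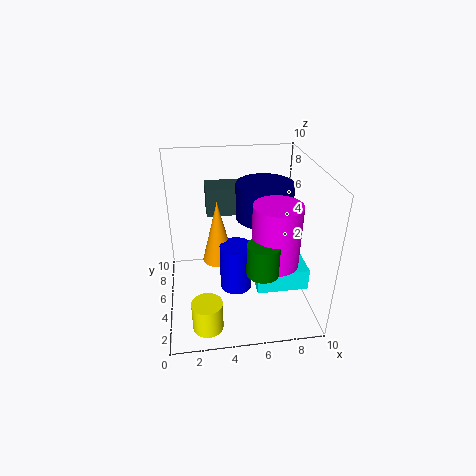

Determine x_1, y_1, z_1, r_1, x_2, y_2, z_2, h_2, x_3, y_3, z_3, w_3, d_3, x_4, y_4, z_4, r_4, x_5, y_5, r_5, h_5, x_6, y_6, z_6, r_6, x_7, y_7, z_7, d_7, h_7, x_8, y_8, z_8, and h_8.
x_1 = 7, y_1 = 2.5, z_1 = 4.5, r_1 = 1.5, x_2 = 2.5, y_2 = 1.5, z_2 = 0.5, h_2 = 2, x_3 = 6, y_3 = 2.5, z_3 = 2, w_3 = 3.5, d_3 = 2.5, x_4 = 7, y_4 = 6, z_4 = 6, r_4 = 2, x_5 = 6, y_5 = 1.5, r_5 = 1, h_5 = 2, x_6 = 3.5, y_6 = 3.5, z_6 = 4.5, r_6 = 1, x_7 = 3, y_7 = 6.5, z_7 = 6, d_7 = 2, h_7 = 2, x_8 = 4.5, y_8 = 2.5, z_8 = 3, h_8 = 3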